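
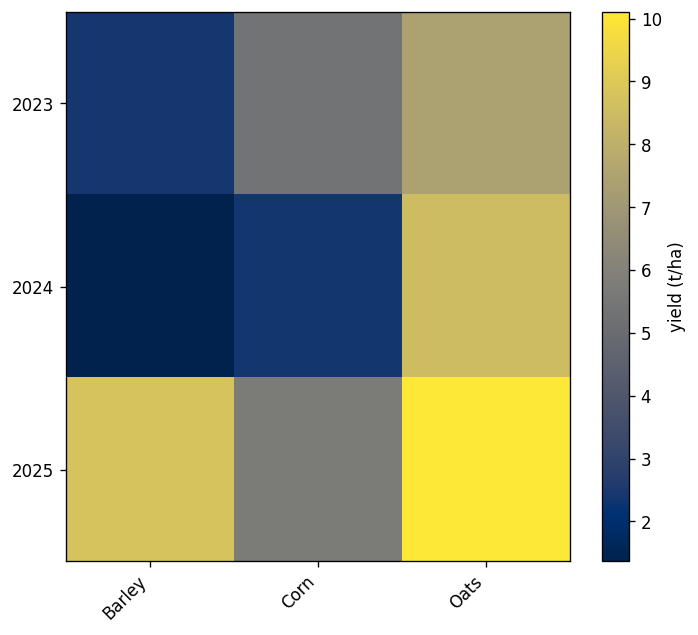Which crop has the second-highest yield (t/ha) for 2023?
Corn

Top 3 for 2023: Oats ≈ 7, Corn ≈ 5, Barley ≈ 2.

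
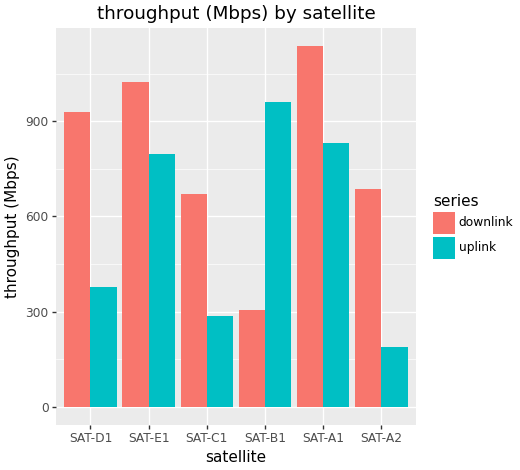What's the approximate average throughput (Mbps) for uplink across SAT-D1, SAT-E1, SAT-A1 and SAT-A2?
(400 + 800 + 800 + 200) / 4 ≈ 550.

≈ 550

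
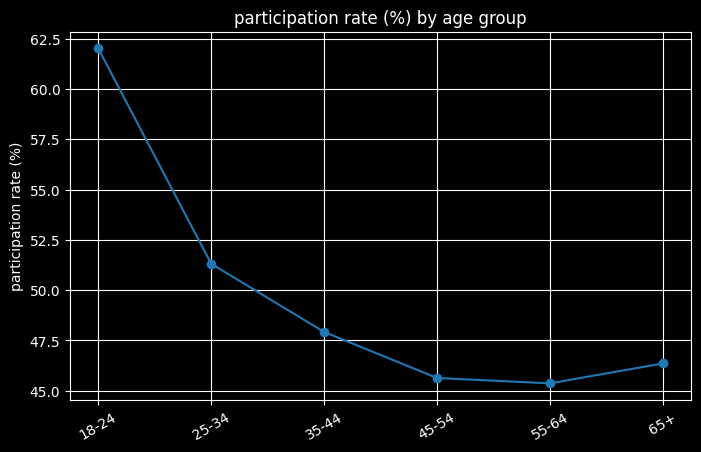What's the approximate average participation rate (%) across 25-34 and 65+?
≈ 49

(52 + 46) / 2 ≈ 49.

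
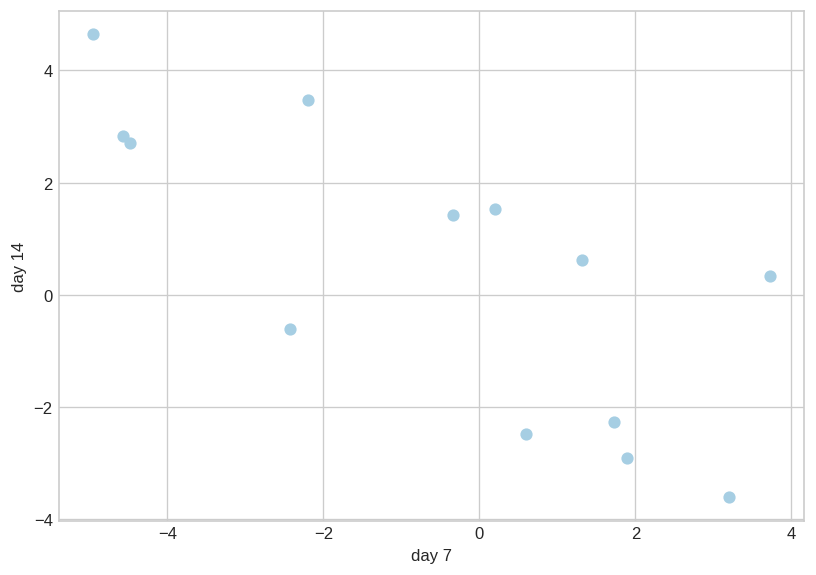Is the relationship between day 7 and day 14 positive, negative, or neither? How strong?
Points are negatively correlated; strong (|r| ≈ 0.8).

negative, strong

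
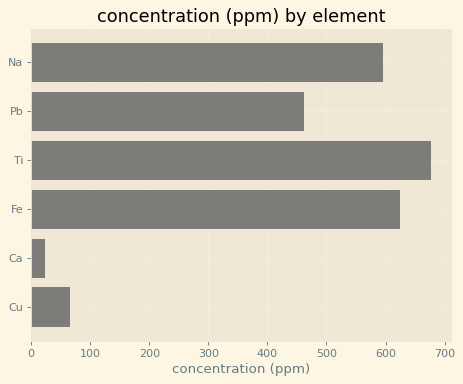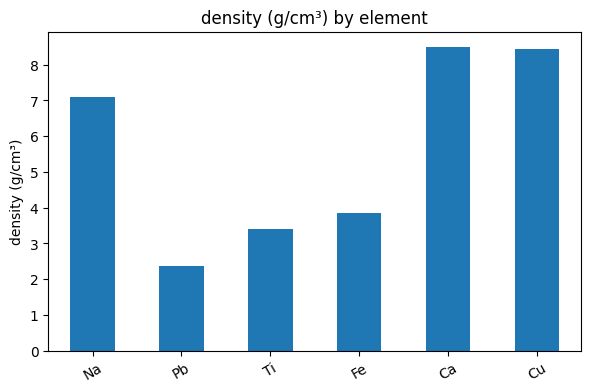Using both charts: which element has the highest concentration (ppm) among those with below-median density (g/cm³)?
Ti

Chart 2 median density (g/cm³) ≈ 5; below-median elements: Pb, Ti, Fe. Among those, Ti has the highest concentration (ppm) (≈ 700).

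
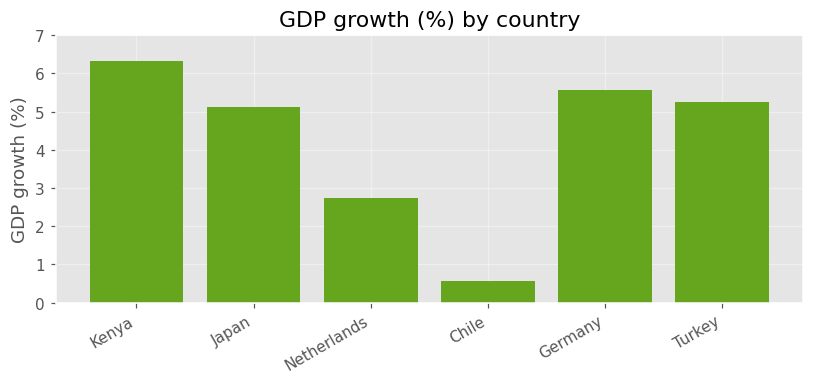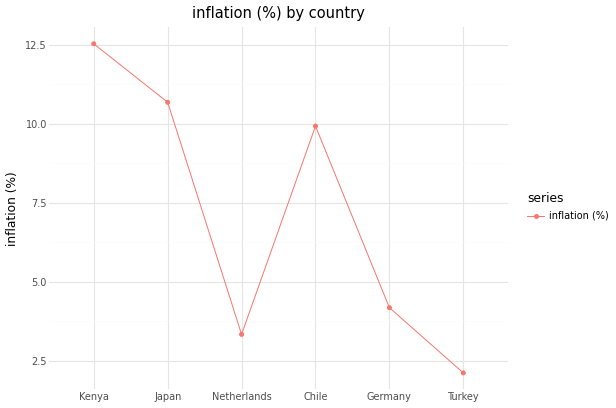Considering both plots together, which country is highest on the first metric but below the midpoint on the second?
Germany

Chart 2 median inflation (%) ≈ 8; below-median countries: Netherlands, Germany, Turkey. Among those, Germany has the highest GDP growth (%) (≈ 6).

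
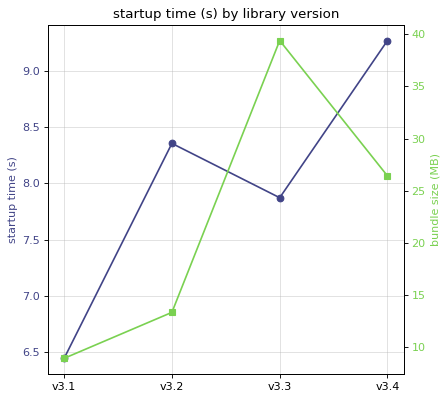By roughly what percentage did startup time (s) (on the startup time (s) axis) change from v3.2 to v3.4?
v3.2 ≈ 8.5, v3.4 ≈ 9.5; (9.5 − 8.5) / 8.5 ≈ +11.8%.

≈ +11.8%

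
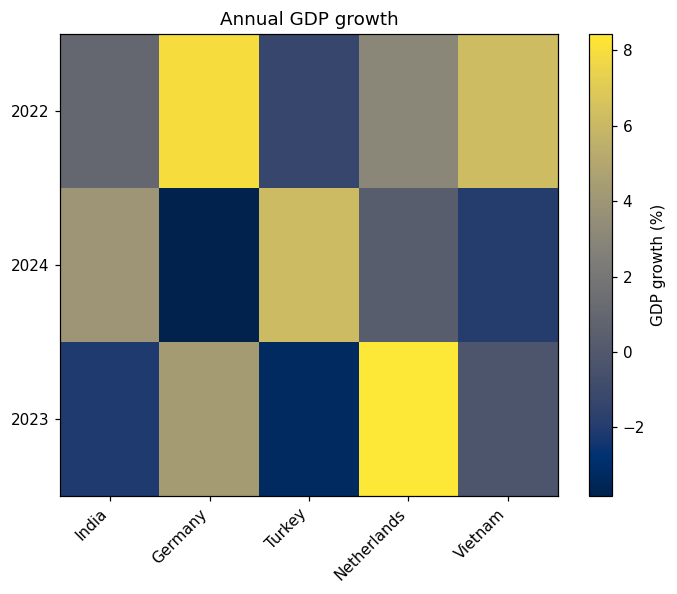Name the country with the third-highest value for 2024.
Top 4 for 2024: Turkey ≈ 6, India ≈ 4, Netherlands ≈ 0, Vietnam ≈ -2.

Netherlands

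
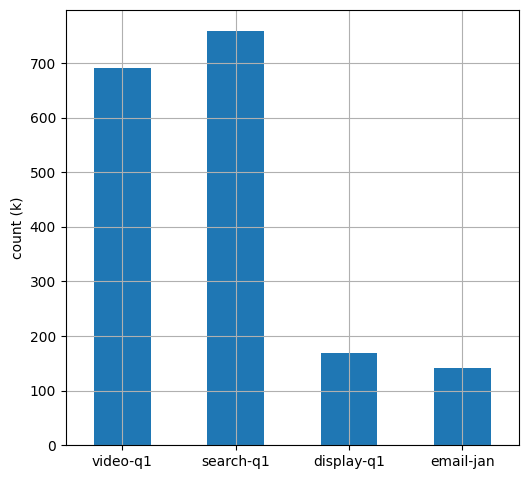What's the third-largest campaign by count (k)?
display-q1

Top 4: search-q1 ≈ 800, video-q1 ≈ 700, display-q1 ≈ 200, email-jan ≈ 100.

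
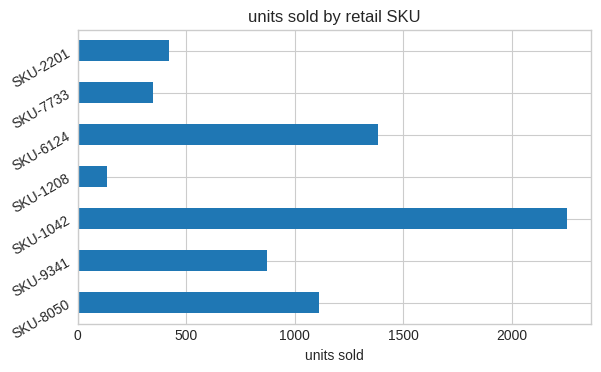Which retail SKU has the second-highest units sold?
Top 3: SKU-1042 ≈ 2200, SKU-6124 ≈ 1400, SKU-8050 ≈ 1200.

SKU-6124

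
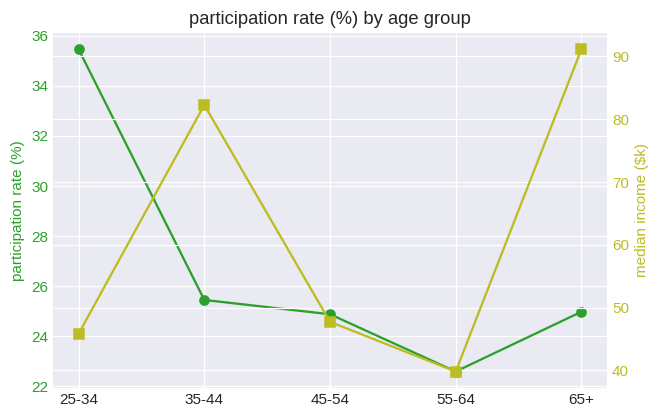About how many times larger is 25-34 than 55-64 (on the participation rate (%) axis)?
≈ 1.64×

25-34 ≈ 36, 55-64 ≈ 22; 36/22 ≈ 1.64.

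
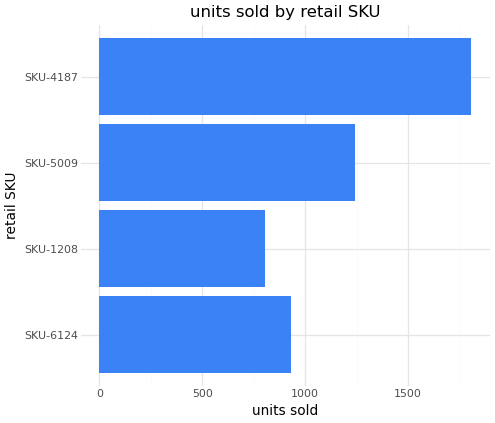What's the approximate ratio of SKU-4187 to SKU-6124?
≈ 1.8×

SKU-4187 ≈ 1800, SKU-6124 ≈ 1000; 1800/1000 ≈ 1.8.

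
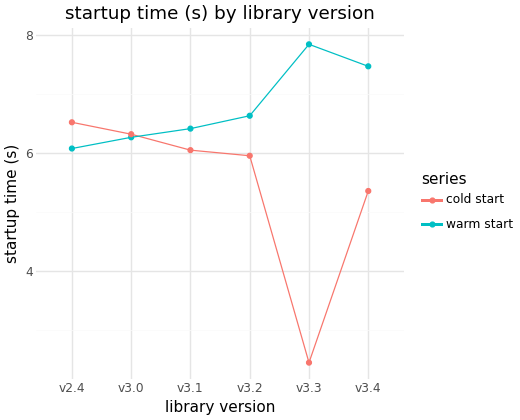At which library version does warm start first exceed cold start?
v3.0: warm start ≈ 6.5 vs cold start ≈ 6.5 (not yet); v3.1: warm start ≈ 6.5 vs cold start ≈ 6.0 (first crossover).

v3.1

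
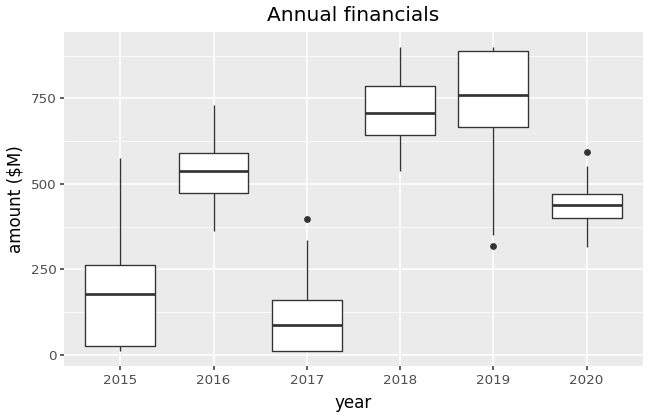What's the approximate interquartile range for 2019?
Q3 ≈ 900, Q1 ≈ 700; IQR ≈ 200.

≈ 200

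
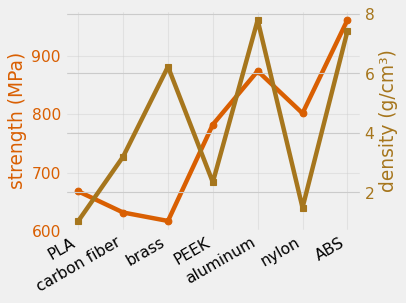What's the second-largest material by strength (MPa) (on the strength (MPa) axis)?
aluminum

Top 3 (on the strength (MPa) axis): ABS ≈ 950, aluminum ≈ 850, nylon ≈ 800.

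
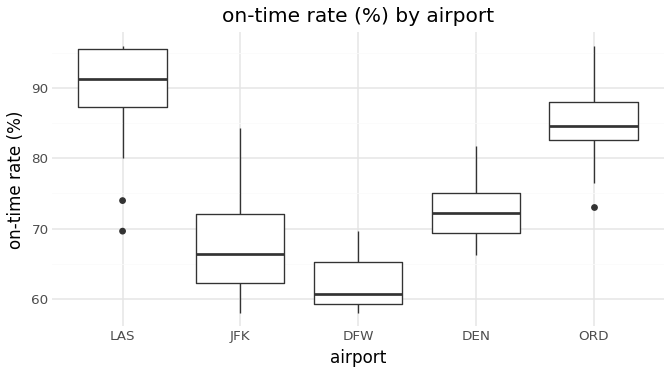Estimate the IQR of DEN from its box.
Q3 ≈ 75, Q1 ≈ 70; IQR ≈ 5.

≈ 5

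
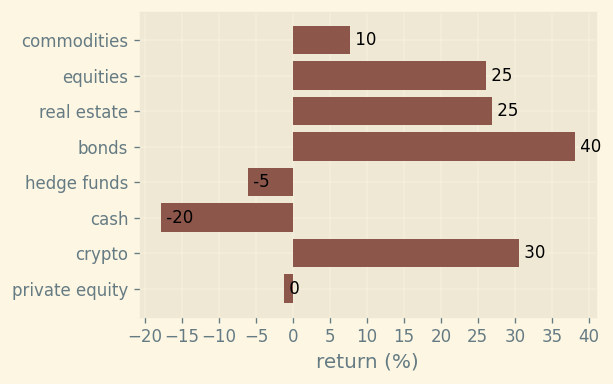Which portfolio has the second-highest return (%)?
Top 3: bonds ≈ 40, crypto ≈ 30, real estate ≈ 25.

crypto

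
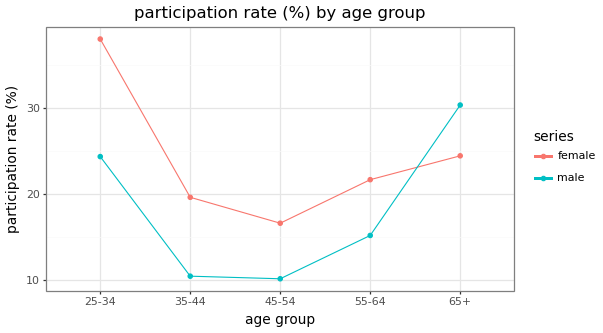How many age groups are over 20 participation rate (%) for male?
2

Above 20: 25-34, 65+.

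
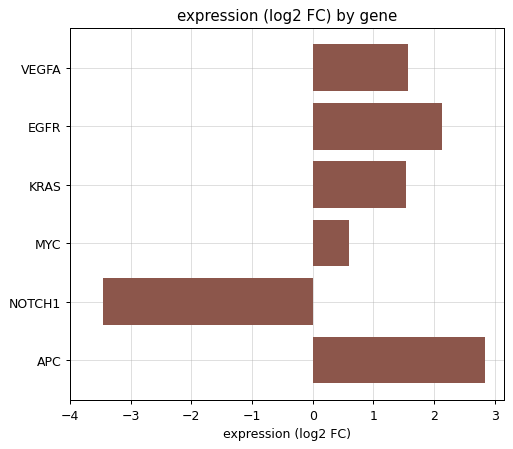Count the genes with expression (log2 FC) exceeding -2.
Above -2: VEGFA, EGFR, KRAS, MYC, APC.

5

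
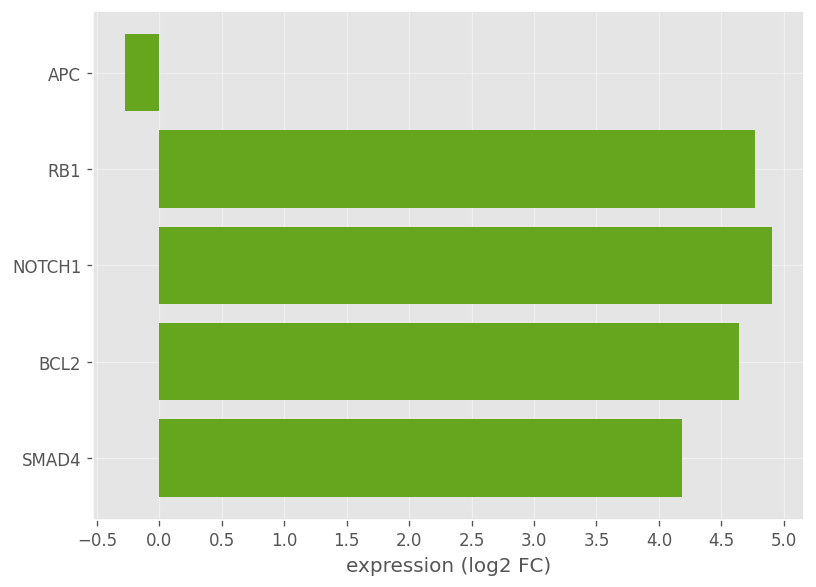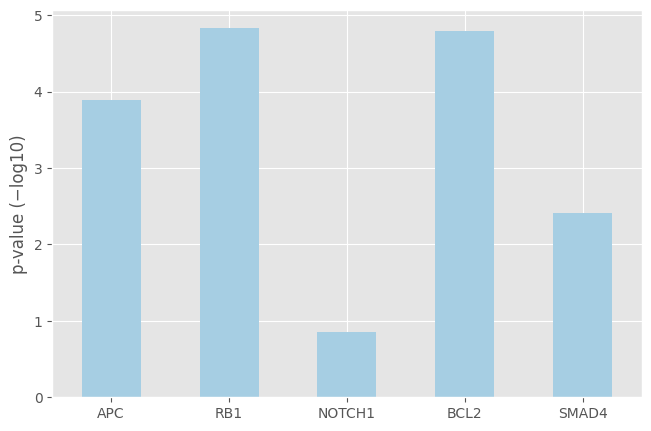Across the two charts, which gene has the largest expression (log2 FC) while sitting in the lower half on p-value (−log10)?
Chart 2 median p-value (−log10) ≈ 4; below-median genes: NOTCH1, SMAD4. Among those, NOTCH1 has the highest expression (log2 FC) (≈ 5).

NOTCH1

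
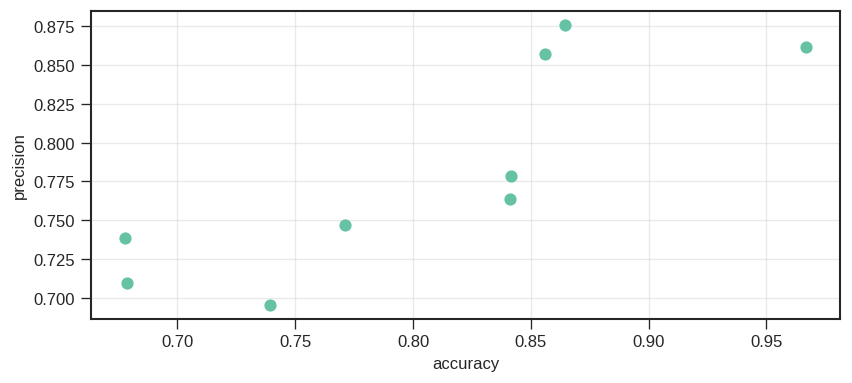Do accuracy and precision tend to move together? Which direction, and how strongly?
Points are positively correlated; strong (|r| ≈ 0.8).

positive, strong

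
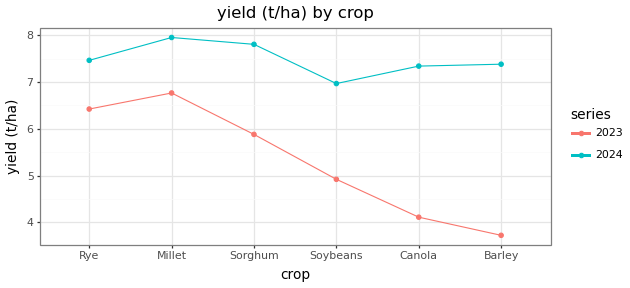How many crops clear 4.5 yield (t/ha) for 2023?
Above 4.5: Rye, Millet, Sorghum, Soybeans.

4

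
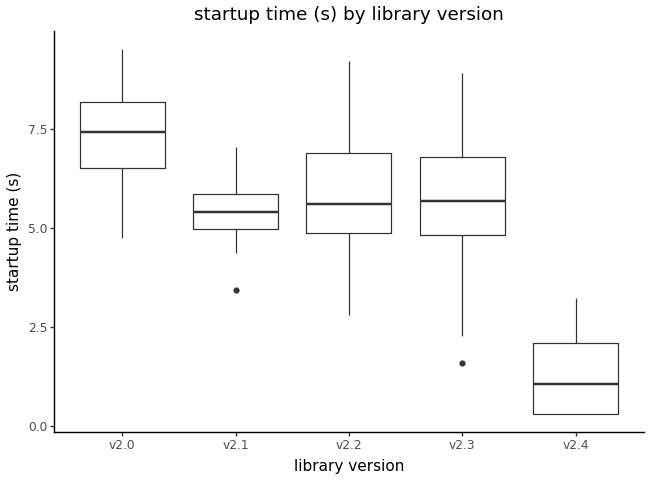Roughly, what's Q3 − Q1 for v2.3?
≈ 2

Q3 ≈ 7, Q1 ≈ 5; IQR ≈ 2.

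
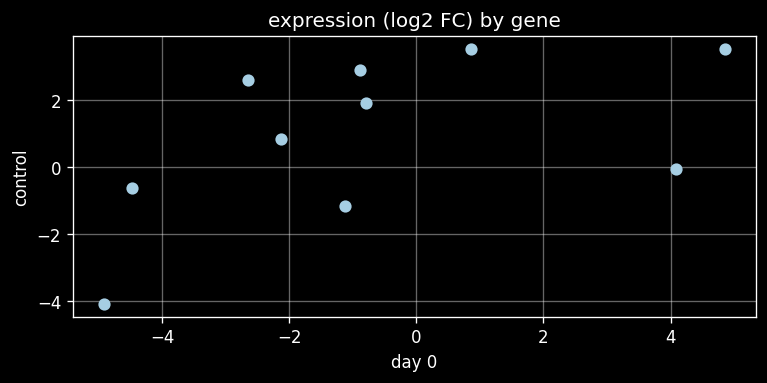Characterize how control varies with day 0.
positive, moderate

Points are positively correlated; moderate (|r| ≈ 0.5).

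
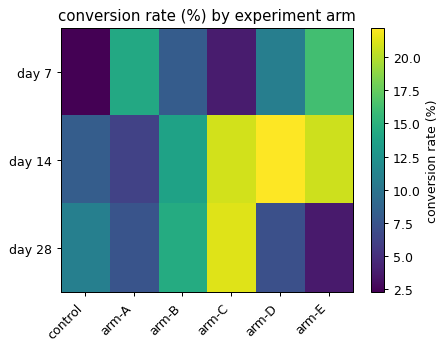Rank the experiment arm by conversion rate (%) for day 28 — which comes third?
Top 4 for day 28: arm-C ≈ 22, arm-B ≈ 14, control ≈ 10, arm-A ≈ 8.

control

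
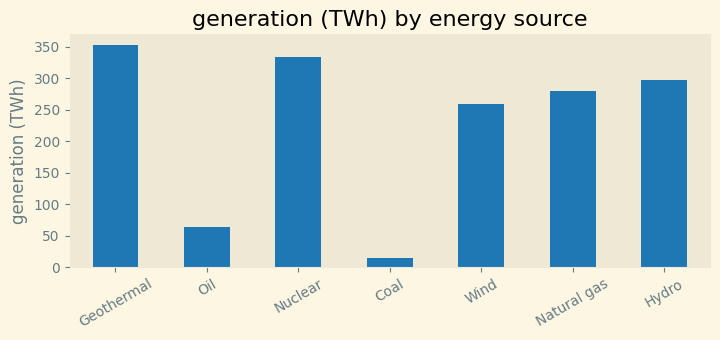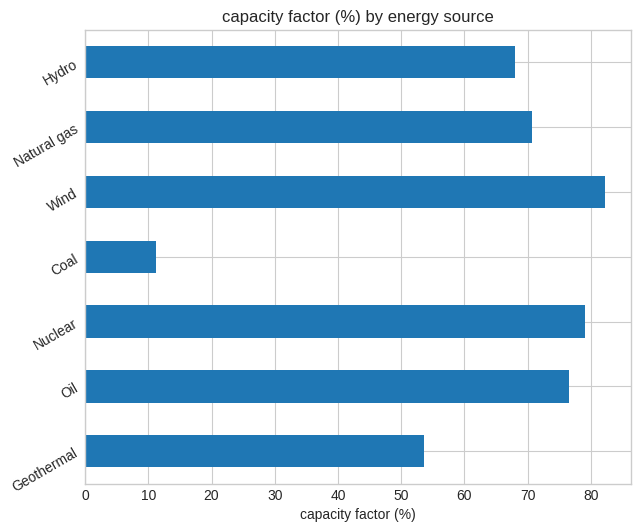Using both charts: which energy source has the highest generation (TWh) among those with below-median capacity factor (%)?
Chart 2 median capacity factor (%) ≈ 70; below-median energy sources: Geothermal, Coal, Hydro. Among those, Geothermal has the highest generation (TWh) (≈ 350).

Geothermal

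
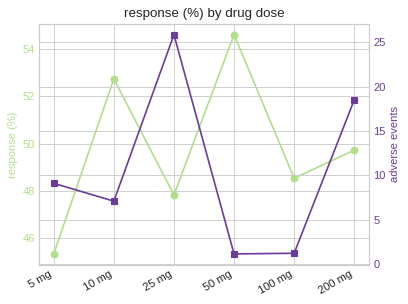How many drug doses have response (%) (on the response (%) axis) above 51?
2

Above 51: 10 mg, 50 mg.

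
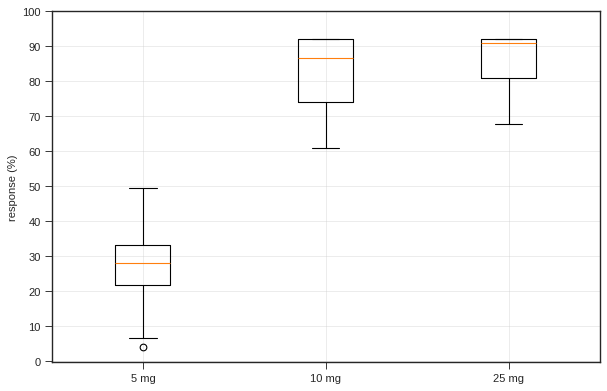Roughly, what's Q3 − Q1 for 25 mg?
Q3 ≈ 90, Q1 ≈ 80; IQR ≈ 10.

≈ 10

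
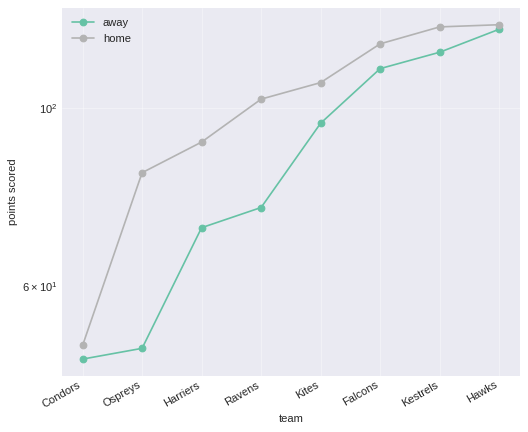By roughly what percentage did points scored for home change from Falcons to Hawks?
Falcons ≈ 120, Hawks ≈ 130; (130 − 120) / 120 ≈ +8.3%.

≈ +8.3%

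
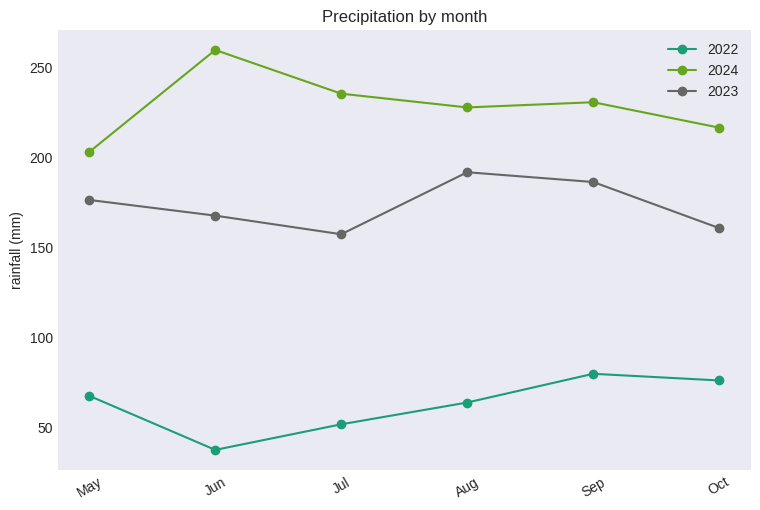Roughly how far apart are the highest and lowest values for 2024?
≈ 60

Max Jun ≈ 260, min May ≈ 200; range ≈ 60.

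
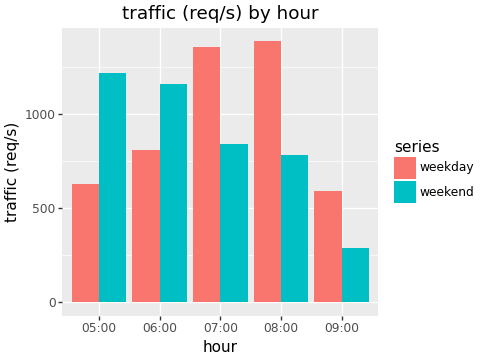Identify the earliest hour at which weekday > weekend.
06:00: weekday ≈ 800 vs weekend ≈ 1200 (not yet); 07:00: weekday ≈ 1400 vs weekend ≈ 800 (first crossover).

07:00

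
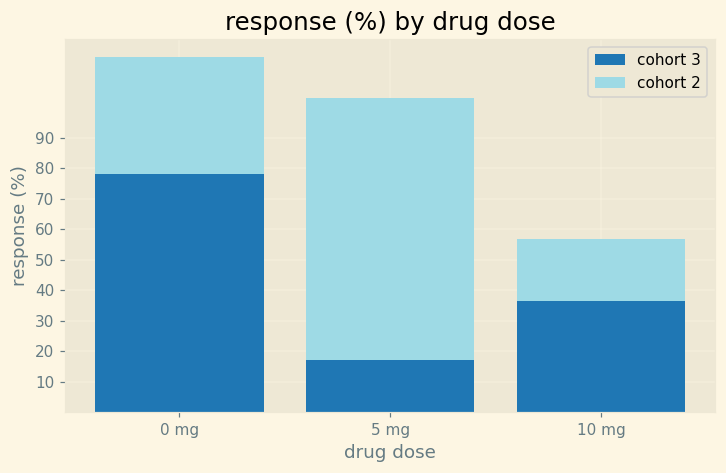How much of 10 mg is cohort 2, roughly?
cohort 2 top ≈ 60, bottom ≈ 40; segment ≈ 20.

≈ 20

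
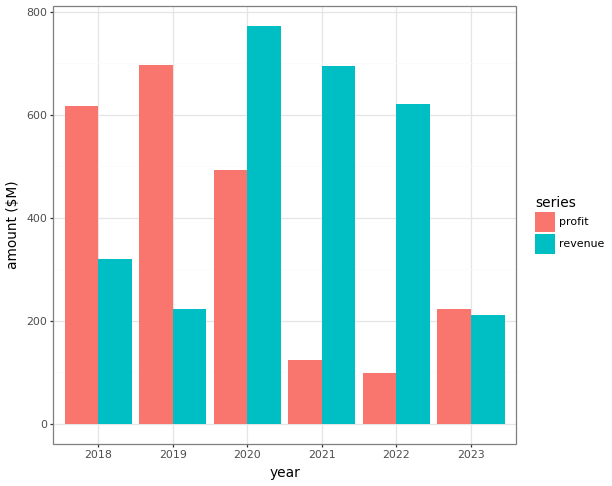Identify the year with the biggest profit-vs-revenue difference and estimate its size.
2021, ≈ 600 $M

2021: profit ≈ 100, revenue ≈ 700 → gap ≈ 600. Next-largest (2022) is only ≈ 500.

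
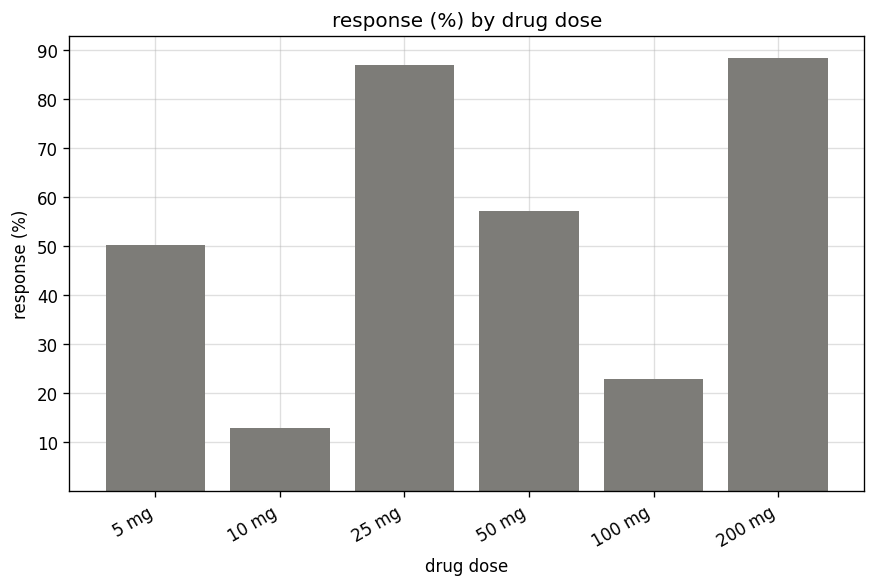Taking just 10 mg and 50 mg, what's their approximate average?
≈ 35

(10 + 60) / 2 ≈ 35.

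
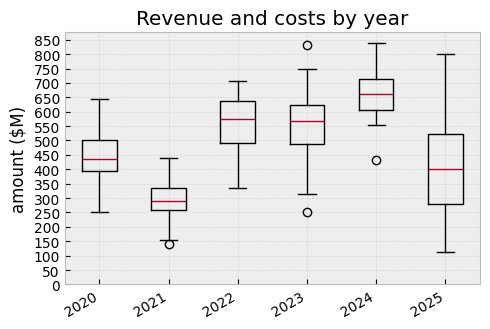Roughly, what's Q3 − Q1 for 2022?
Q3 ≈ 650, Q1 ≈ 500; IQR ≈ 150.

≈ 150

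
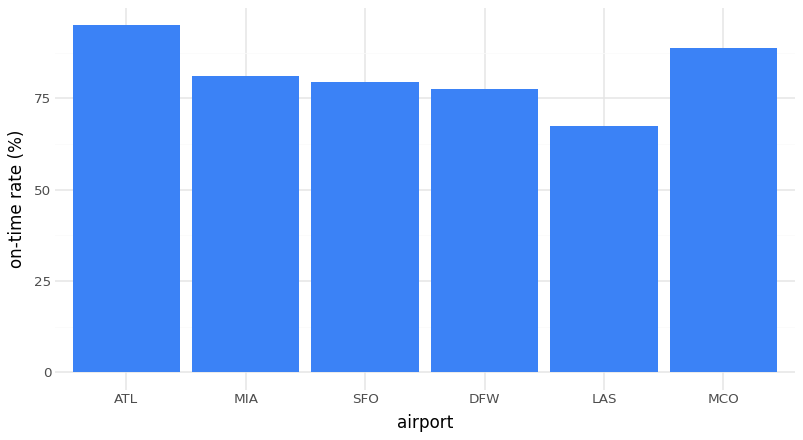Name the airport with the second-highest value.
MCO

Top 3: ATL ≈ 100, MCO ≈ 90, MIA ≈ 80.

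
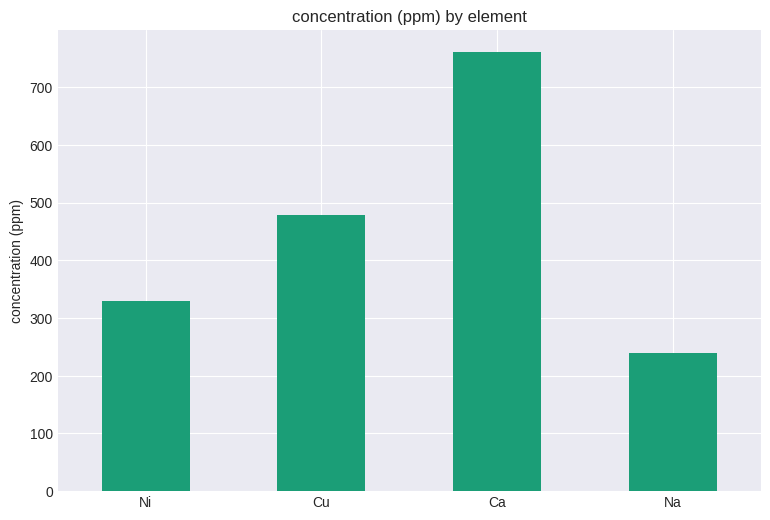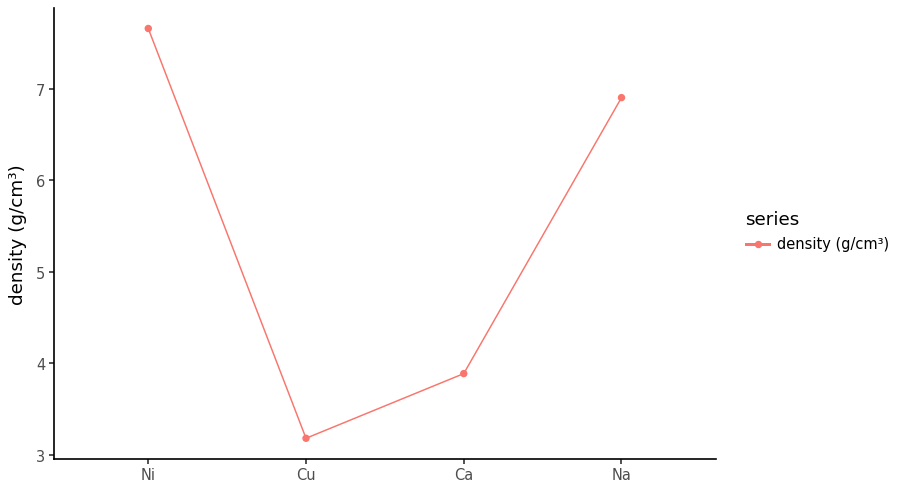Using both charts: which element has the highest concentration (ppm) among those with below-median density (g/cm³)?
Ca

Chart 2 median density (g/cm³) ≈ 5; below-median elements: Cu, Ca. Among those, Ca has the highest concentration (ppm) (≈ 800).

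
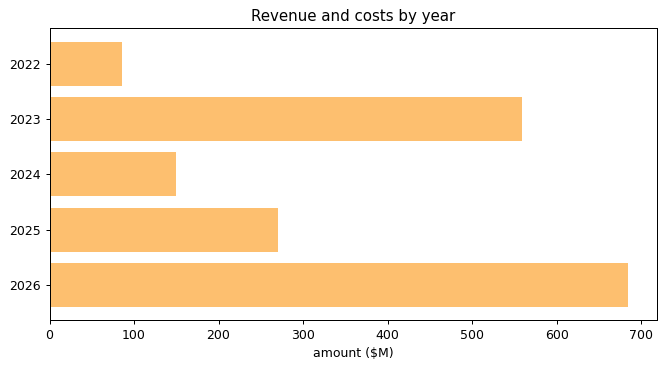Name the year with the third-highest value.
Top 4: 2026 ≈ 700, 2023 ≈ 600, 2025 ≈ 300, 2024 ≈ 100.

2025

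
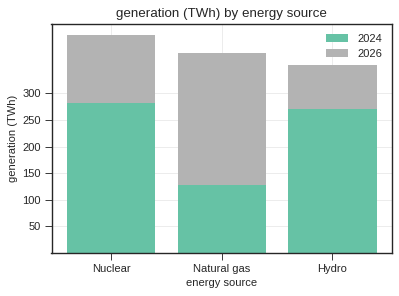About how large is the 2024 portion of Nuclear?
2024 top ≈ 300, bottom ≈ 0; segment ≈ 300.

≈ 300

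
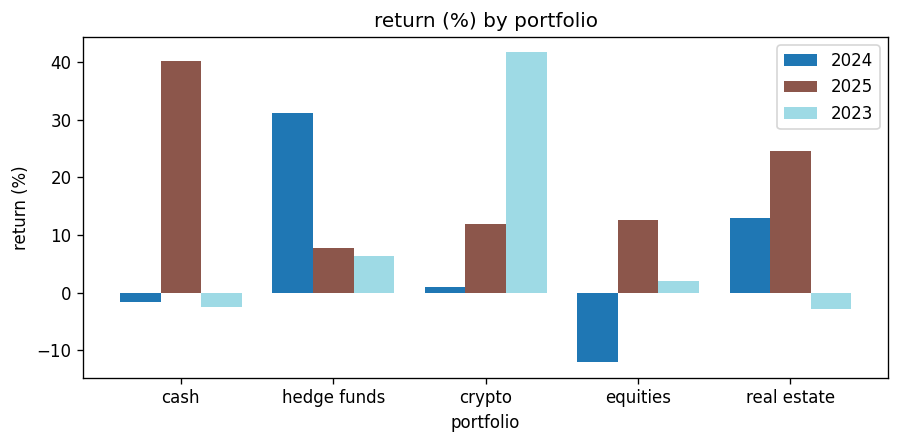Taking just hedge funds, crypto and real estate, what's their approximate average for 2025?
(10 + 10 + 25) / 3 ≈ 15.

≈ 15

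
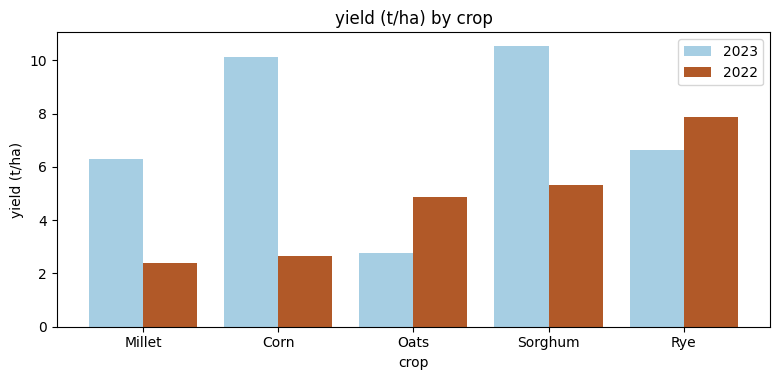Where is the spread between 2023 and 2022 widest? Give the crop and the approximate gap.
Corn: 2023 ≈ 10, 2022 ≈ 3 → gap ≈ 7. Next-largest (Sorghum) is only ≈ 6.

Corn, ≈ 7 t/ha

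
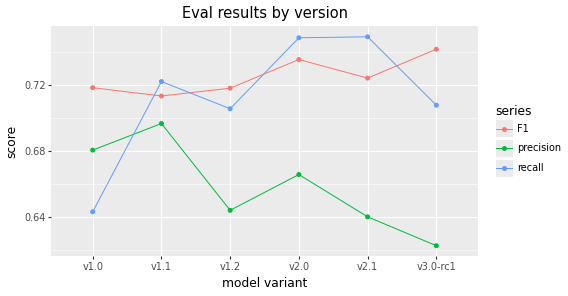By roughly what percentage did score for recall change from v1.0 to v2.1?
v1.0 ≈ 0.64, v2.1 ≈ 0.74; (0.74 − 0.64) / 0.64 ≈ +15.6%.

≈ +15.6%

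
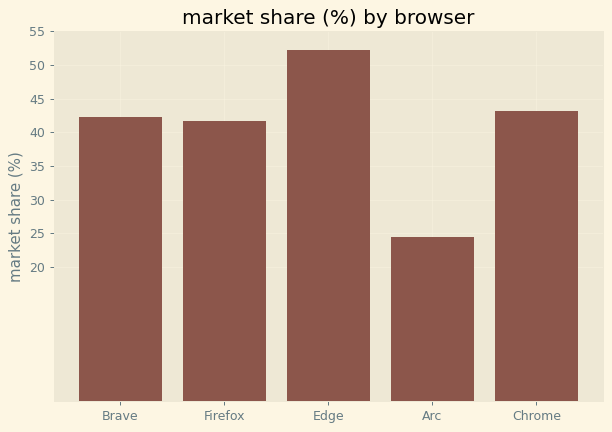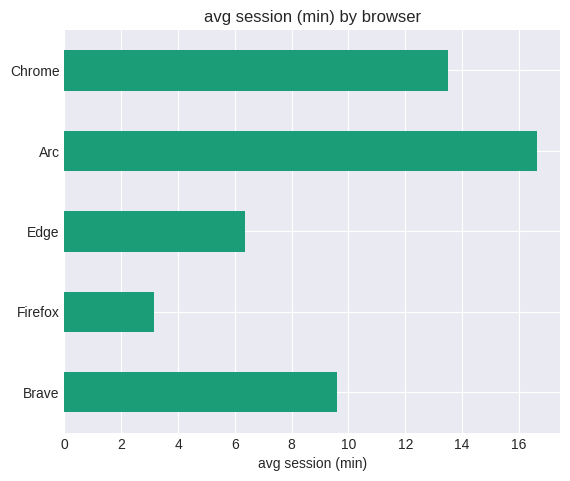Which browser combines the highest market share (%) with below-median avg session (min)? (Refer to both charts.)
Chart 2 median avg session (min) ≈ 10; below-median browsers: Firefox, Edge. Among those, Edge has the highest market share (%) (≈ 50).

Edge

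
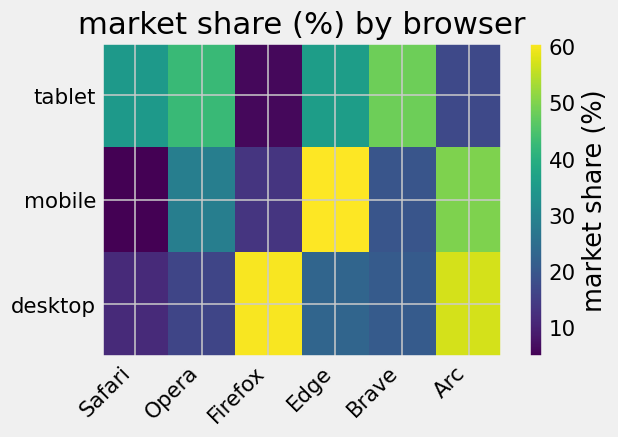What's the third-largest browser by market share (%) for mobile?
Opera

Top 4 for mobile: Edge ≈ 60, Arc ≈ 50, Opera ≈ 30, Brave ≈ 20.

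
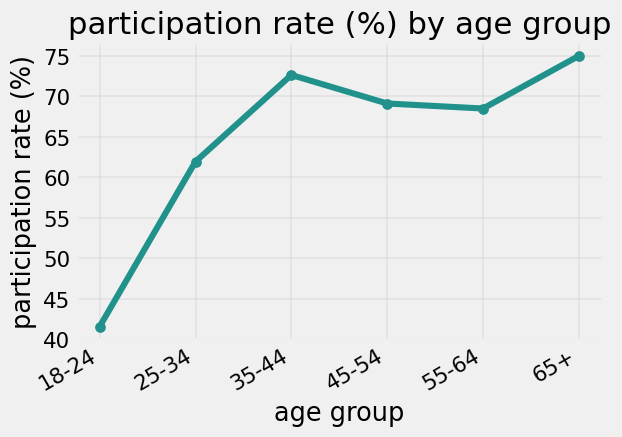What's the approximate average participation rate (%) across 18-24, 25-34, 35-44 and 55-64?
(40 + 60 + 75 + 70) / 4 ≈ 61.

≈ 61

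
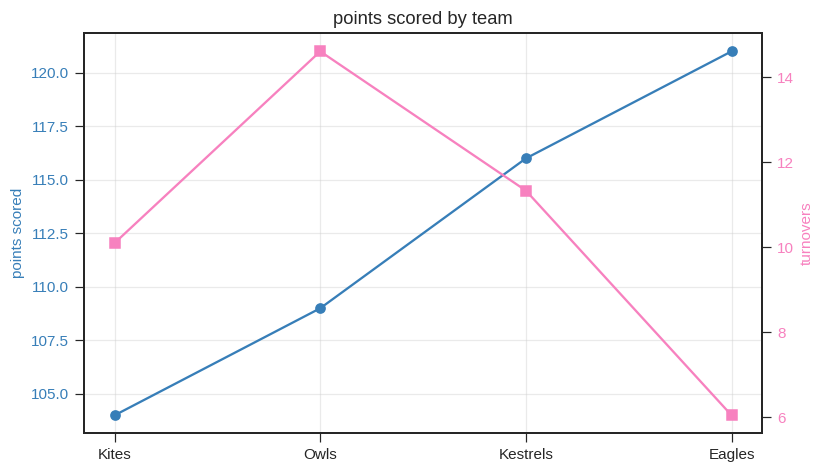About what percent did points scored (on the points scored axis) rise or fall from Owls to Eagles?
Owls ≈ 108, Eagles ≈ 120; (120 − 108) / 108 ≈ +11.1%.

≈ +11.1%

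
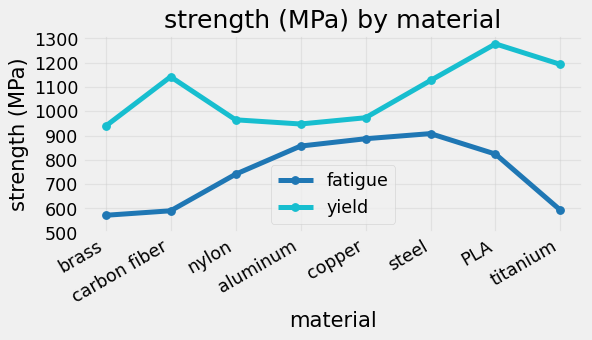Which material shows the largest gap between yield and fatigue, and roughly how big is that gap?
titanium: yield ≈ 1200, fatigue ≈ 600 → gap ≈ 600. Next-largest (carbon fiber) is only ≈ 500.

titanium, ≈ 600 MPa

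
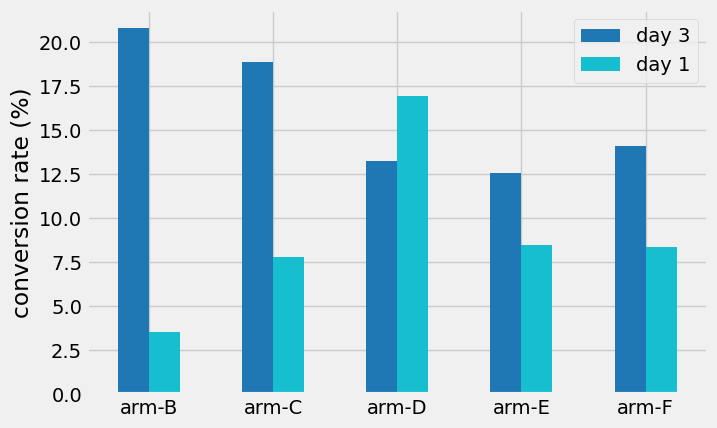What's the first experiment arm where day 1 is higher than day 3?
arm-C: day 1 ≈ 8 vs day 3 ≈ 18 (not yet); arm-D: day 1 ≈ 16 vs day 3 ≈ 14 (first crossover).

arm-D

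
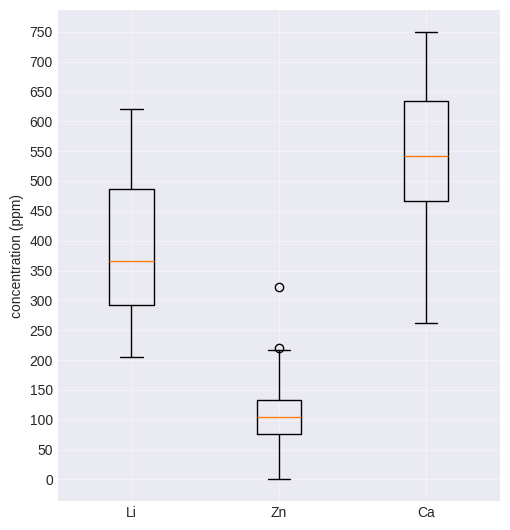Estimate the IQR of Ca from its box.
Q3 ≈ 650, Q1 ≈ 450; IQR ≈ 200.

≈ 200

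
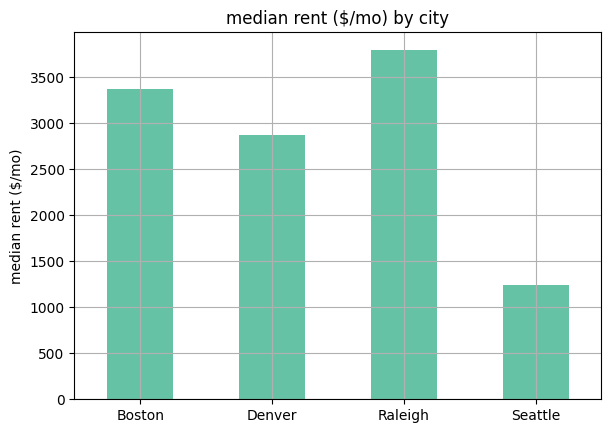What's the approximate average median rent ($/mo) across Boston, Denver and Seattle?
(3500 + 3000 + 1000) / 3 ≈ 2500.

≈ 2500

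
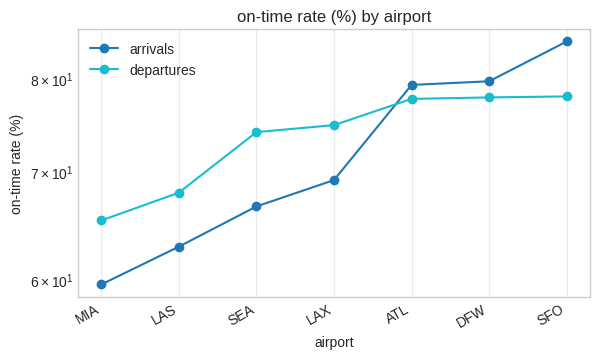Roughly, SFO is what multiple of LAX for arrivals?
≈ 1.21×

SFO ≈ 85, LAX ≈ 70; 85/70 ≈ 1.21.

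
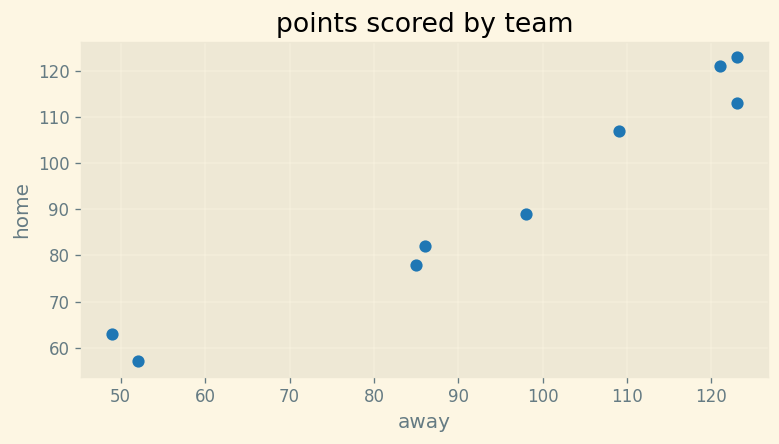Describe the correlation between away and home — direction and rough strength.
Points are positively correlated; strong (|r| ≈ 1.0).

positive, strong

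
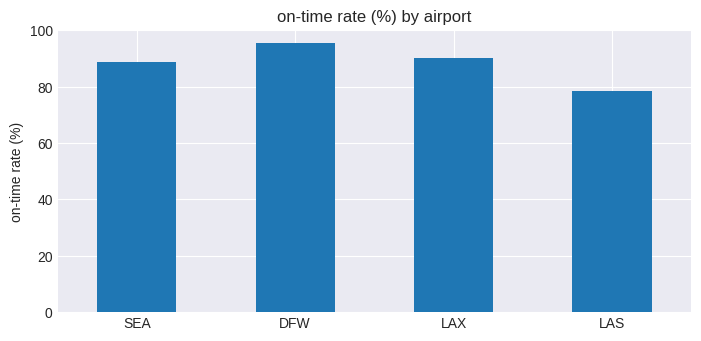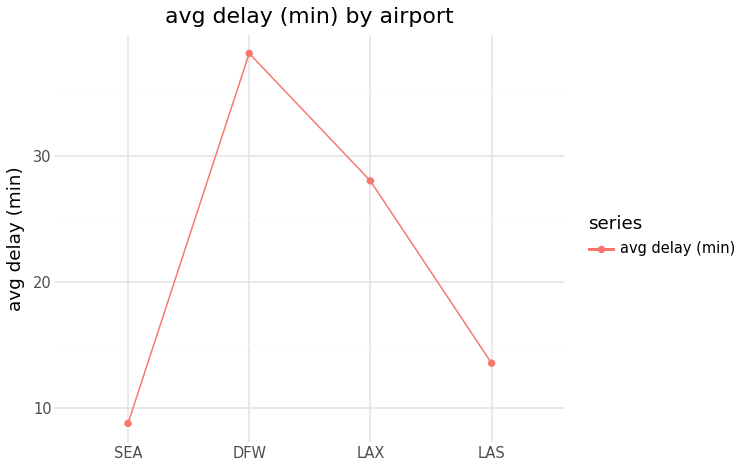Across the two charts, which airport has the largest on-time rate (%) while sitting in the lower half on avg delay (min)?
SEA

Chart 2 median avg delay (min) ≈ 20; below-median airports: SEA, LAS. Among those, SEA has the highest on-time rate (%) (≈ 90).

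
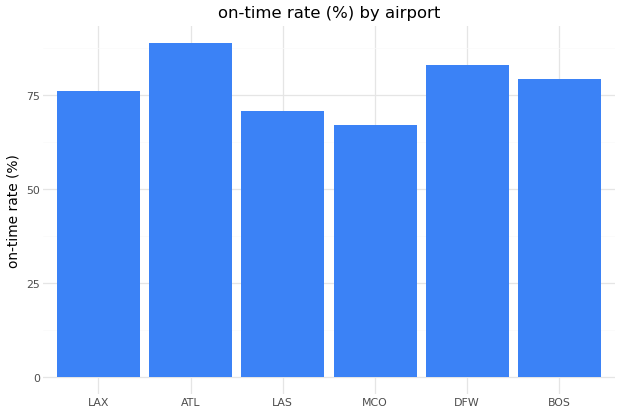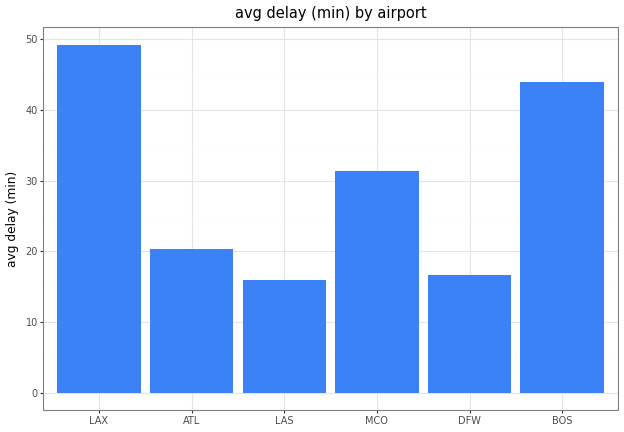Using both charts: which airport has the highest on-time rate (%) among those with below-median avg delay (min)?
Chart 2 median avg delay (min) ≈ 25; below-median airports: ATL, LAS, DFW. Among those, ATL has the highest on-time rate (%) (≈ 90).

ATL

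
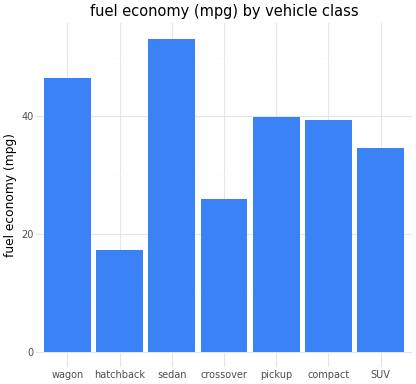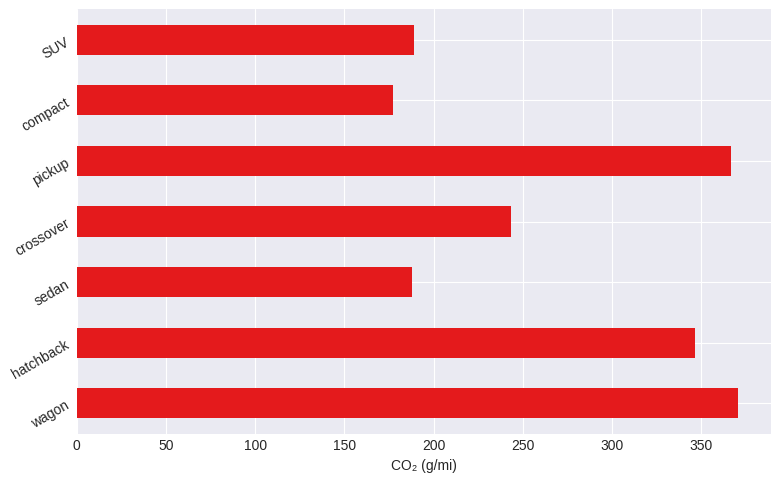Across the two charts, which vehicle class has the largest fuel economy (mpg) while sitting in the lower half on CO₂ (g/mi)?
sedan

Chart 2 median CO₂ (g/mi) ≈ 250; below-median vehicle classes: sedan, compact, SUV. Among those, sedan has the highest fuel economy (mpg) (≈ 55).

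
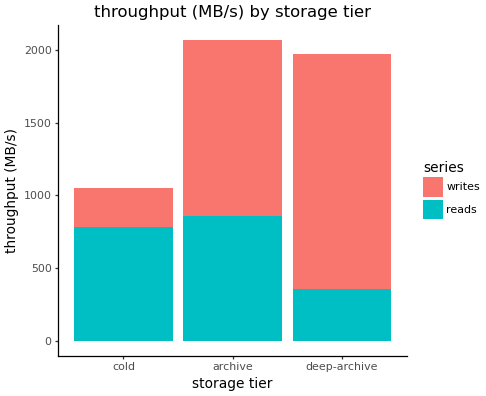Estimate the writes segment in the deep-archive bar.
writes top ≈ 2000, bottom ≈ 400; segment ≈ 1600.

≈ 1600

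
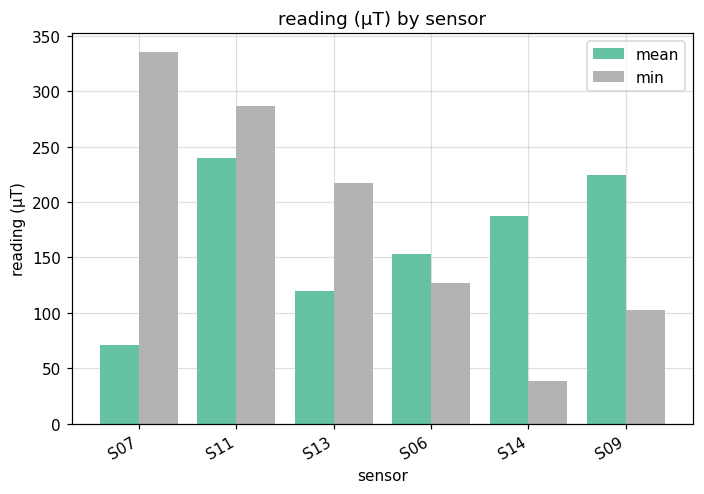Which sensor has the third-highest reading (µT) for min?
Top 4 for min: S07 ≈ 350, S11 ≈ 300, S13 ≈ 200, S06 ≈ 150.

S13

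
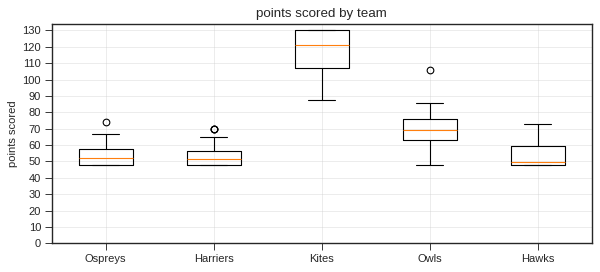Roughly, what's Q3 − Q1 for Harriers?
≈ 10

Q3 ≈ 60, Q1 ≈ 50; IQR ≈ 10.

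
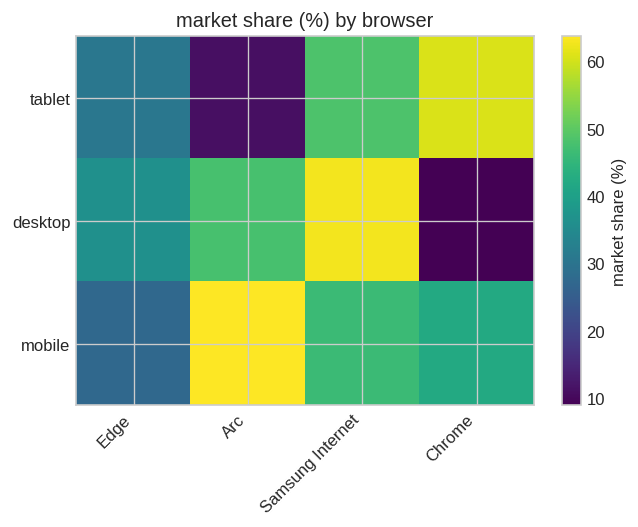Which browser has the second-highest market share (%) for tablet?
Samsung Internet

Top 3 for tablet: Chrome ≈ 60, Samsung Internet ≈ 50, Edge ≈ 30.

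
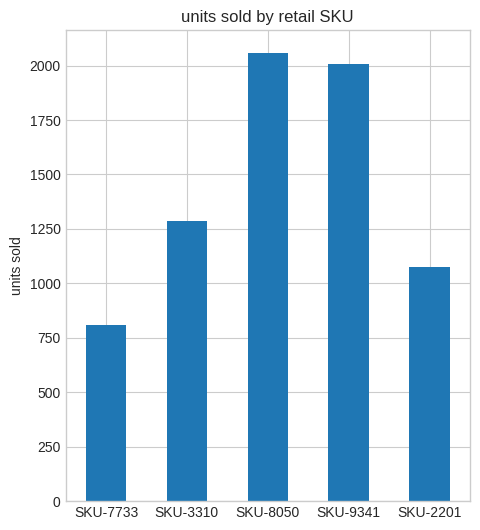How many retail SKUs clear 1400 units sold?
2

Above 1400: SKU-8050, SKU-9341.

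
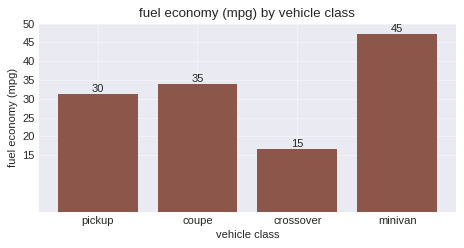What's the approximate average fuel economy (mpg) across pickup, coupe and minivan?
(30 + 35 + 45) / 3 ≈ 37.

≈ 37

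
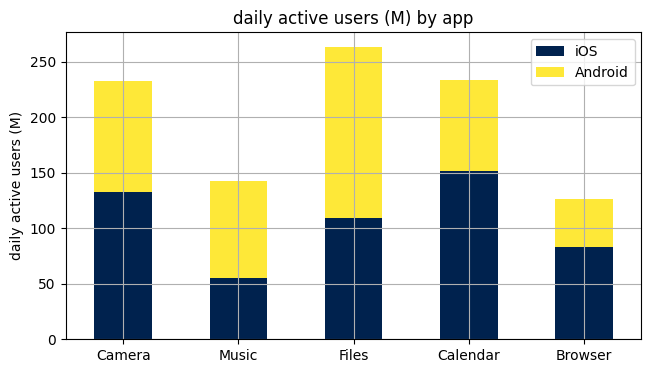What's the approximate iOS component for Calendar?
≈ 150

iOS top ≈ 150, bottom ≈ 0; segment ≈ 150.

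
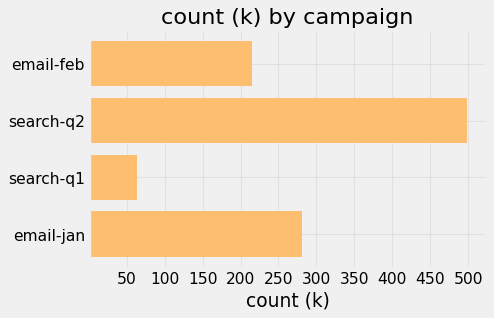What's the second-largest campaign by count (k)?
Top 3: search-q2 ≈ 500, email-jan ≈ 300, email-feb ≈ 200.

email-jan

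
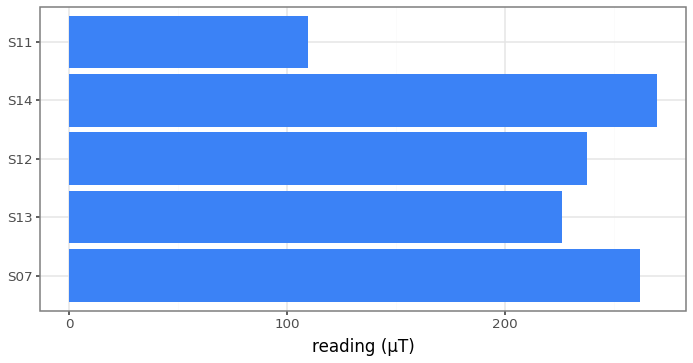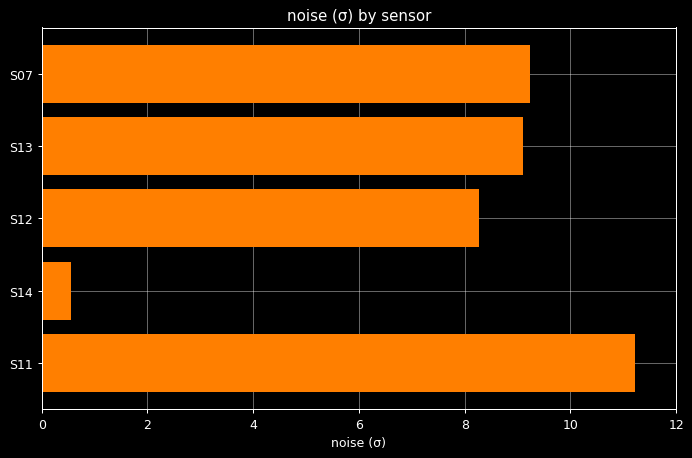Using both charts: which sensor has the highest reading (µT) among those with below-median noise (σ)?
S14

Chart 2 median noise (σ) ≈ 10; below-median sensors: S12, S14. Among those, S14 has the highest reading (µT) (≈ 275).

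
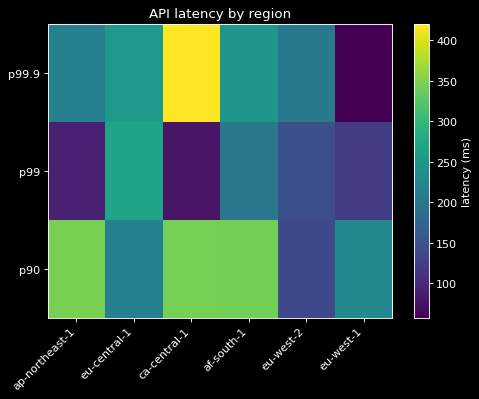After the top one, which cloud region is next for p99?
Top 3 for p99: eu-central-1 ≈ 250, af-south-1 ≈ 200, eu-west-2 ≈ 150.

af-south-1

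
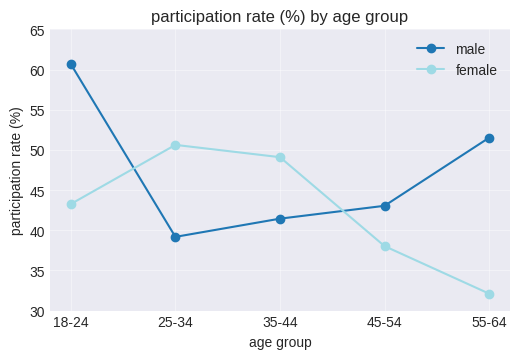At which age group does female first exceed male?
25-34

18-24: female ≈ 45 vs male ≈ 60 (not yet); 25-34: female ≈ 50 vs male ≈ 40 (first crossover).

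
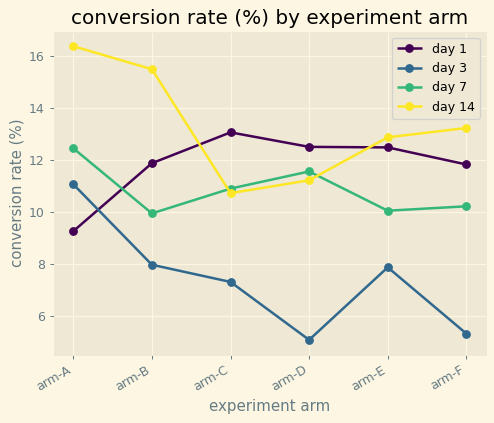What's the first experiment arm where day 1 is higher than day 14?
arm-C

arm-B: day 1 ≈ 12 vs day 14 ≈ 16 (not yet); arm-C: day 1 ≈ 13 vs day 14 ≈ 11 (first crossover).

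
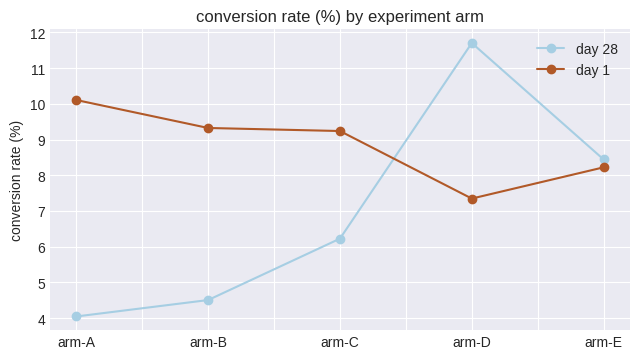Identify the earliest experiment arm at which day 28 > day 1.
arm-D

arm-C: day 28 ≈ 6 vs day 1 ≈ 9 (not yet); arm-D: day 28 ≈ 12 vs day 1 ≈ 7 (first crossover).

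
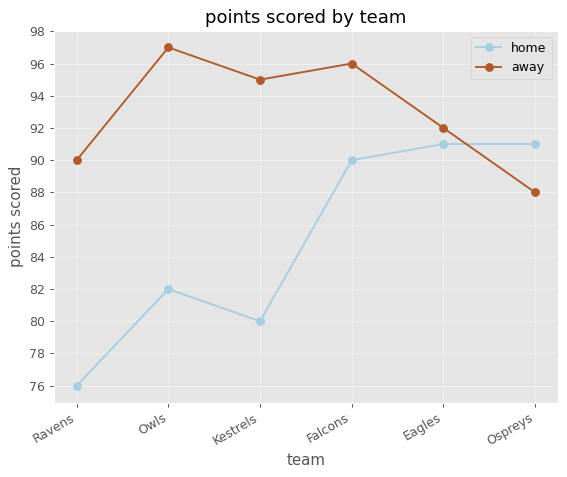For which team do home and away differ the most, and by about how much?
Kestrels, ≈ 16

Kestrels: home ≈ 80, away ≈ 96 → gap ≈ 16. Next-largest (Owls) is only ≈ 14.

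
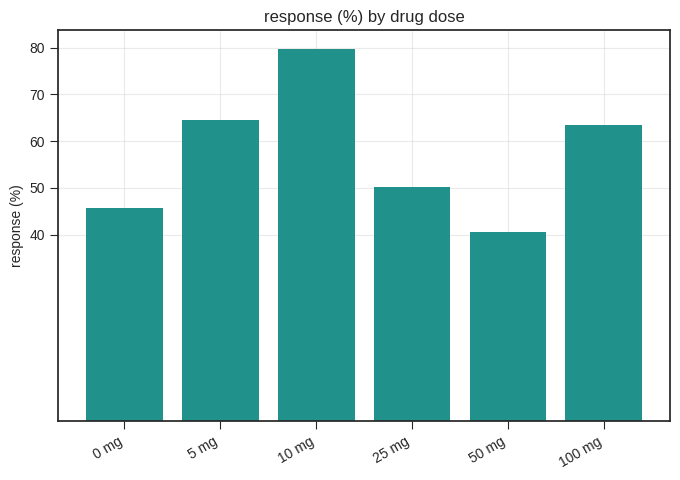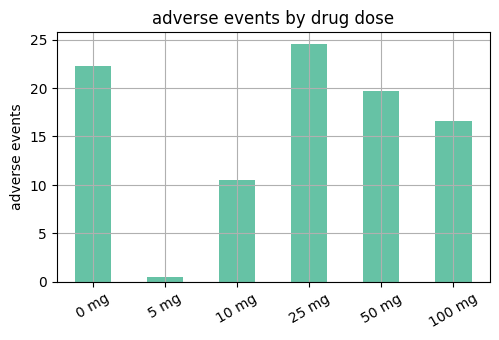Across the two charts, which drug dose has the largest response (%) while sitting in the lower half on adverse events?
Chart 2 median adverse events ≈ 20; below-median drug doses: 5 mg, 10 mg, 100 mg. Among those, 10 mg has the highest response (%) (≈ 80).

10 mg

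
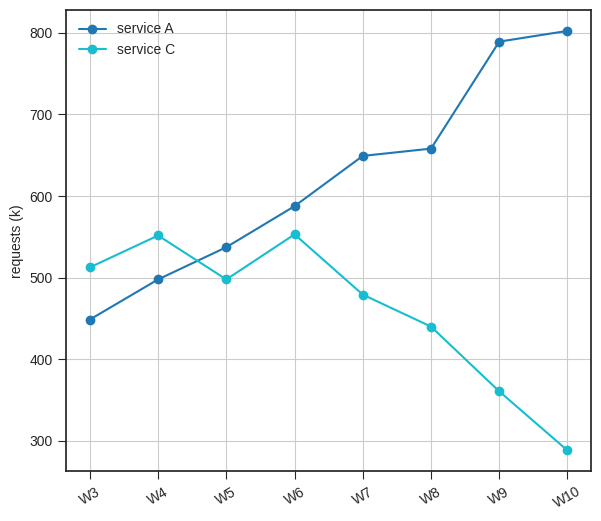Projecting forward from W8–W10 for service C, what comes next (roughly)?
Last three: 450, 350, 300 → slope ≈ -75/step → next ≈ 225.

≈ 225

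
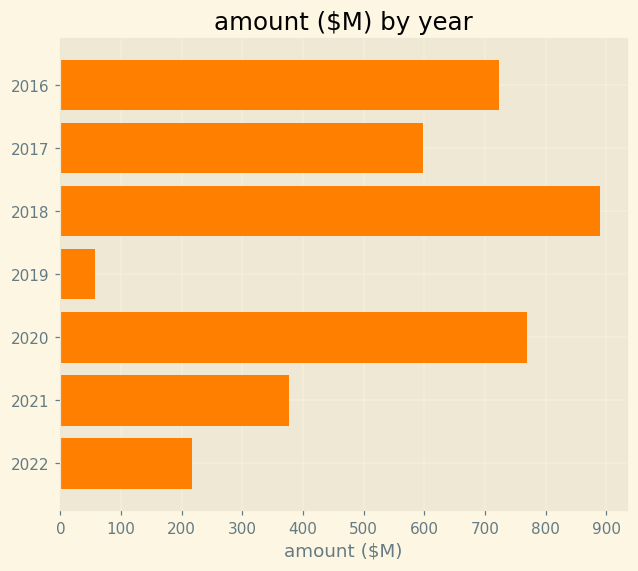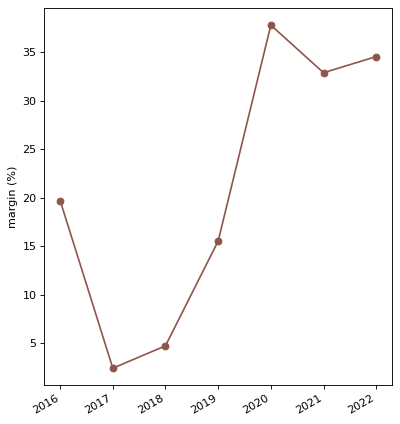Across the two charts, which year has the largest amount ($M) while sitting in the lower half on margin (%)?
2018

Chart 2 median margin (%) ≈ 20; below-median years: 2017, 2018, 2019. Among those, 2018 has the highest amount ($M) (≈ 900).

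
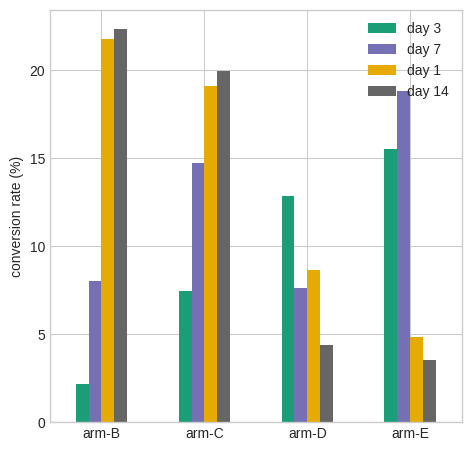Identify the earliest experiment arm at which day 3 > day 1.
arm-C: day 3 ≈ 8 vs day 1 ≈ 20 (not yet); arm-D: day 3 ≈ 12 vs day 1 ≈ 8 (first crossover).

arm-D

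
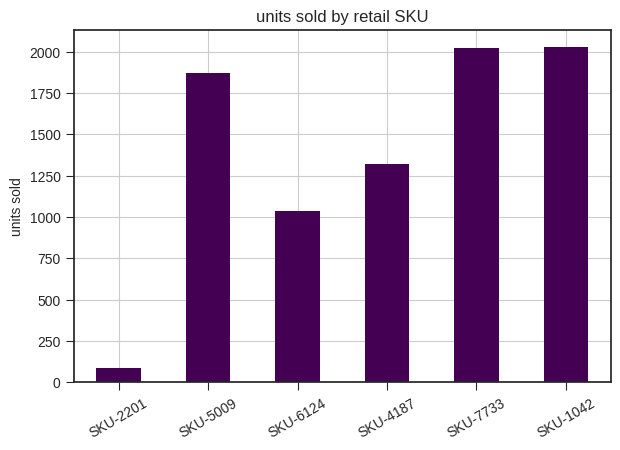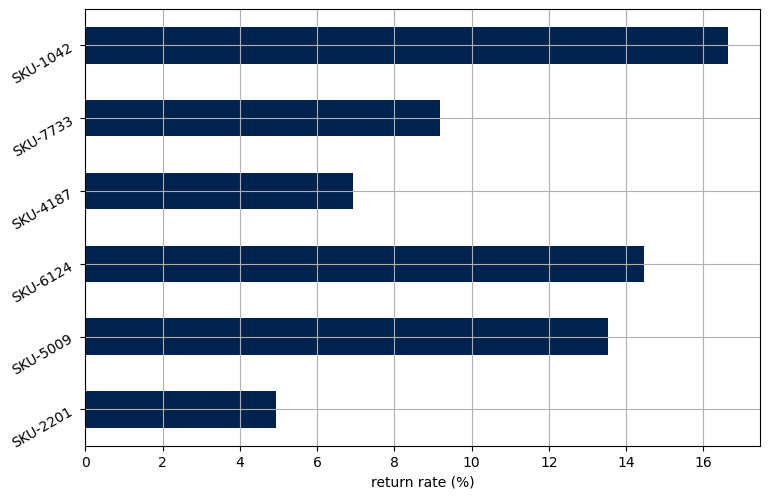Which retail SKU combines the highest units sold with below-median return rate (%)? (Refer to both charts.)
Chart 2 median return rate (%) ≈ 12; below-median retail SKUs: SKU-2201, SKU-4187, SKU-7733. Among those, SKU-7733 has the highest units sold (≈ 2000).

SKU-7733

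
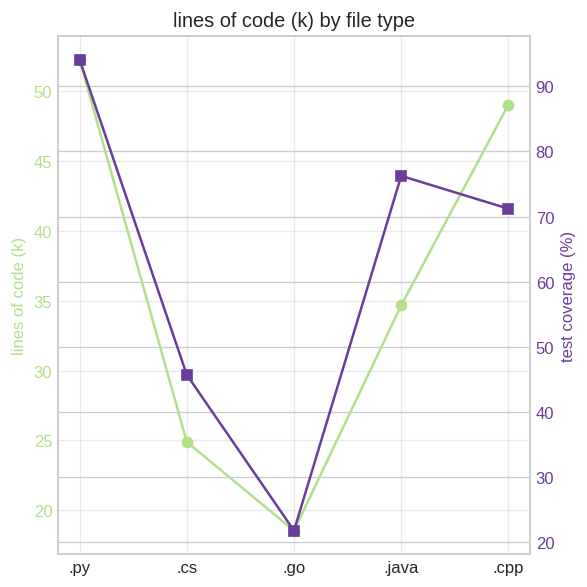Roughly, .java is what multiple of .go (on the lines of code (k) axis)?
≈ 1.75×

.java ≈ 35, .go ≈ 20; 35/20 ≈ 1.75.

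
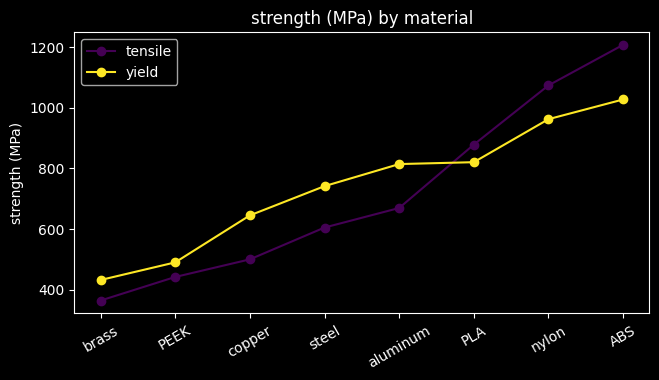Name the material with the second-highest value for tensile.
nylon

Top 3 for tensile: ABS ≈ 1200, nylon ≈ 1100, PLA ≈ 900.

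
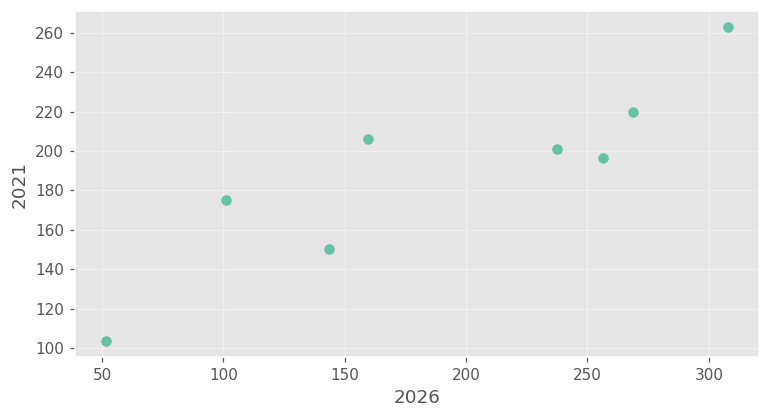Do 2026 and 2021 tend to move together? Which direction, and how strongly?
Points are positively correlated; strong (|r| ≈ 0.9).

positive, strong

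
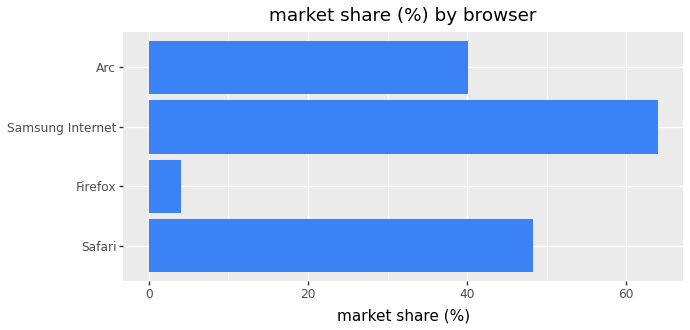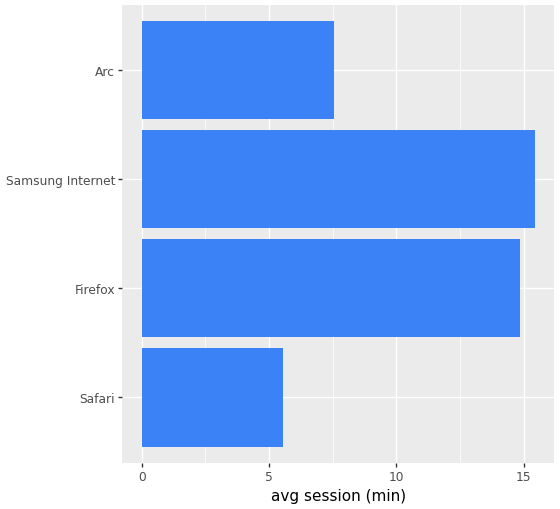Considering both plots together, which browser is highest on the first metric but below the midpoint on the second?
Safari

Chart 2 median avg session (min) ≈ 12; below-median browsers: Safari, Arc. Among those, Safari has the highest market share (%) (≈ 50).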